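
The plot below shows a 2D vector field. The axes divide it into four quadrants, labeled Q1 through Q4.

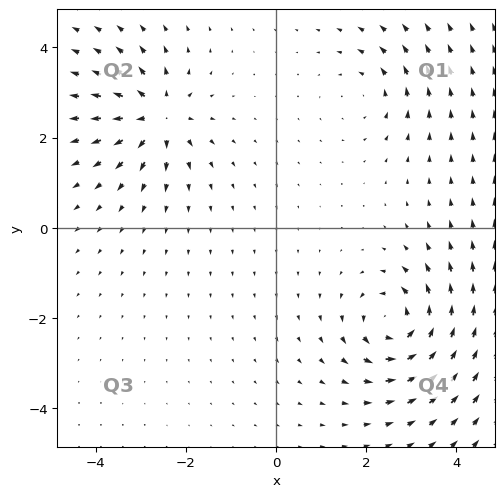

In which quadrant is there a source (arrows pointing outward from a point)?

The source sits at approximately (-2.6, 2.5), which lies in quadrant Q2. The divergence there is about +6, positive as expected for a source.

Q2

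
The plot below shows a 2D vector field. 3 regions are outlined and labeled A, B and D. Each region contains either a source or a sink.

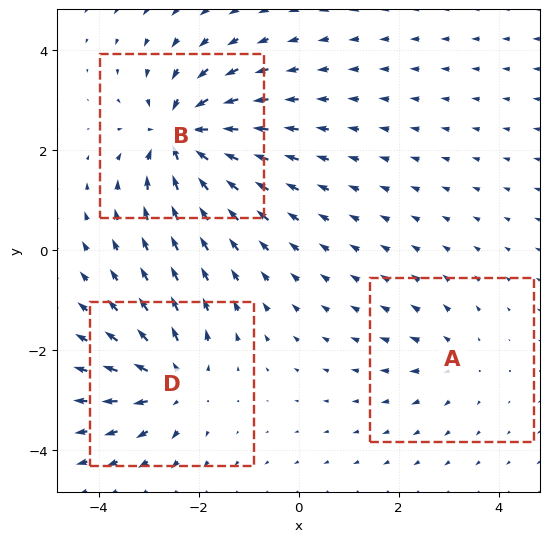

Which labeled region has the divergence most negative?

B

Divergence at each region's feature centre — A: about +2, B: about -6, D: about +4. Region B is most negative.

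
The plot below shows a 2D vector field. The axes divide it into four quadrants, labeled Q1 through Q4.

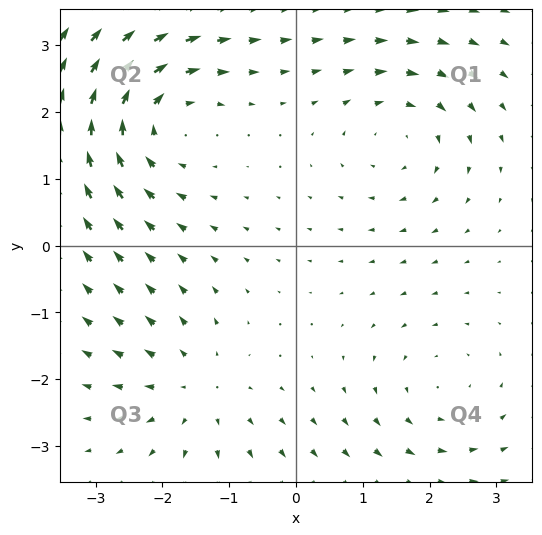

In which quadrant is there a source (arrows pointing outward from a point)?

Q3

The source sits at approximately (-1.5, -2.1), which lies in quadrant Q3. The divergence there is about +3, positive as expected for a source.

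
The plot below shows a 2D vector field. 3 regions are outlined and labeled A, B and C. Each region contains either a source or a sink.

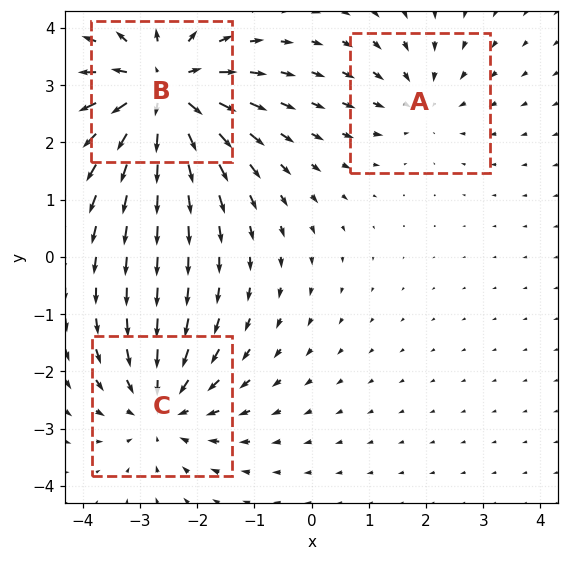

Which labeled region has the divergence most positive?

Divergence at each region's feature centre — A: about -2, B: about +5, C: about -3. Region B is most positive.

B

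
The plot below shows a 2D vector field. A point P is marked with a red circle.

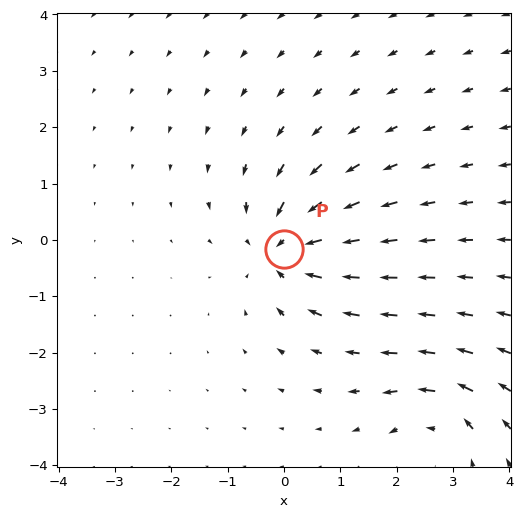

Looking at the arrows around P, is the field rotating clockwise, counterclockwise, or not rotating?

not rotating

Near P at (0.0, -0.2) the arrows show no circulation. The curl there is ≈0.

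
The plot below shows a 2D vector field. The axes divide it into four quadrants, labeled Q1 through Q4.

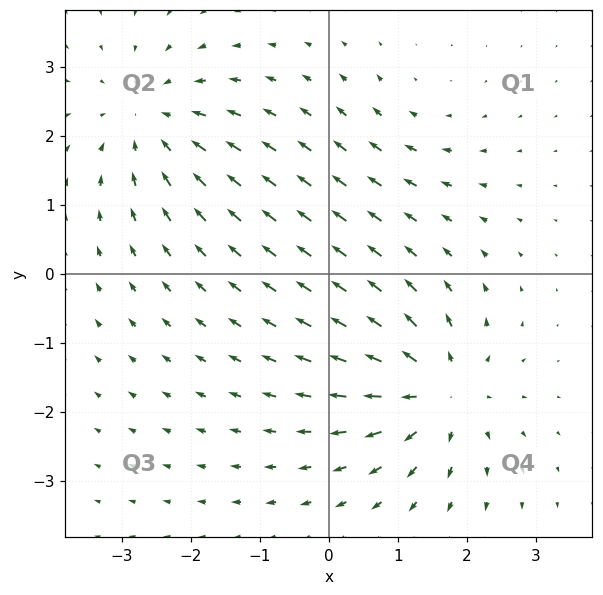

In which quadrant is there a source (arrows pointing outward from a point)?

The source sits at approximately (1.6, -1.7), which lies in quadrant Q4. The divergence there is about +6, positive as expected for a source.

Q4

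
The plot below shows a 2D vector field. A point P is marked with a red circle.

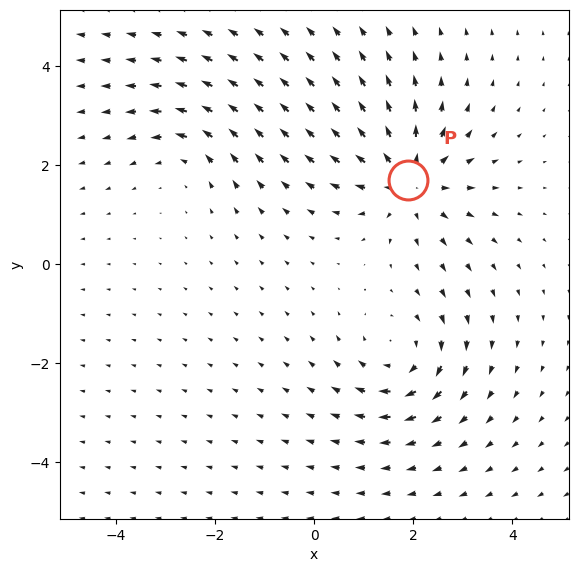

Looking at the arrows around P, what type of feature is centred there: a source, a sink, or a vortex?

source

At P (1.9, 1.7) the arrows spread outward. Divergence about +5, curl ≈0 — positive divergence with near-zero curl is a source.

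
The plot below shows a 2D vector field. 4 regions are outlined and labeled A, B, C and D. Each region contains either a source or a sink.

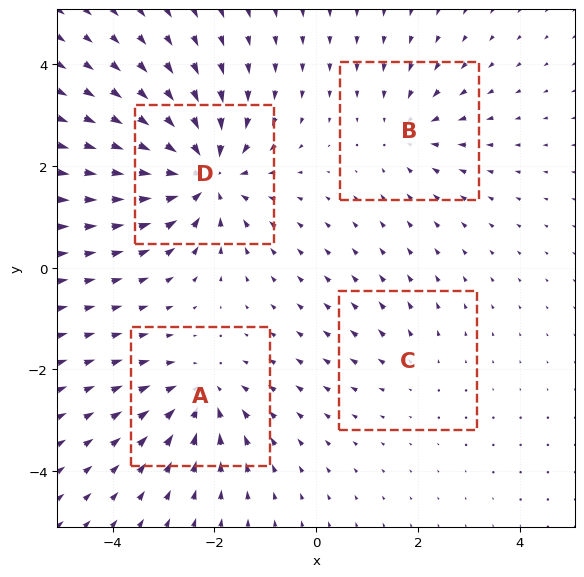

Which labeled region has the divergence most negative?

Divergence at each region's feature centre — A: about -5, B: about -4, C: about +2, D: about -8. Region D is most negative.

D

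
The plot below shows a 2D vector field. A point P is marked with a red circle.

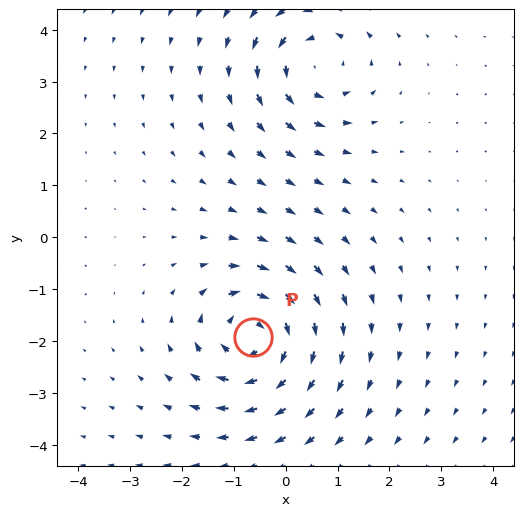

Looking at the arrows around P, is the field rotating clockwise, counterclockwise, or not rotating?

clockwise

Near P at (-0.6, -1.9) the arrows circulate clockwise. The curl (z-component) there is about -6; negative curl means clockwise rotation.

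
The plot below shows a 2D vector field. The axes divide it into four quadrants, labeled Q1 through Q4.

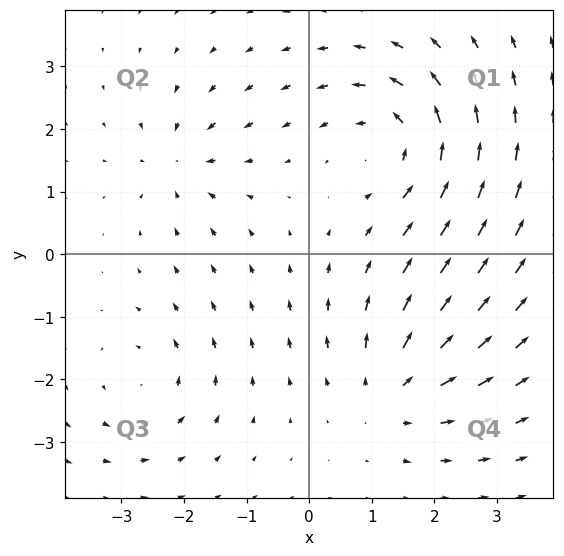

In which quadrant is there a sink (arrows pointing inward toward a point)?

Q2

The sink sits at approximately (-2.1, 1.4), which lies in quadrant Q2. The divergence there is about -4, negative as expected for a sink.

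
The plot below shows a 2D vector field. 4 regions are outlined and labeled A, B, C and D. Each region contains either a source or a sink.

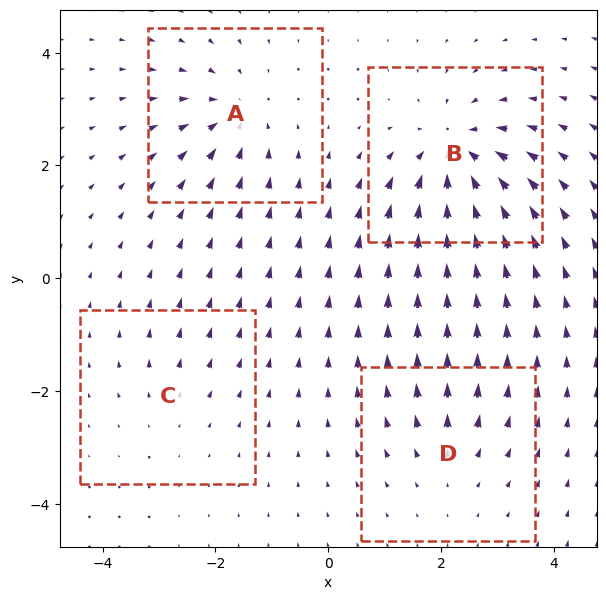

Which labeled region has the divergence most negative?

B

Divergence at each region's feature centre — A: about -5, B: about -7, C: about +2, D: about +3. Region B is most negative.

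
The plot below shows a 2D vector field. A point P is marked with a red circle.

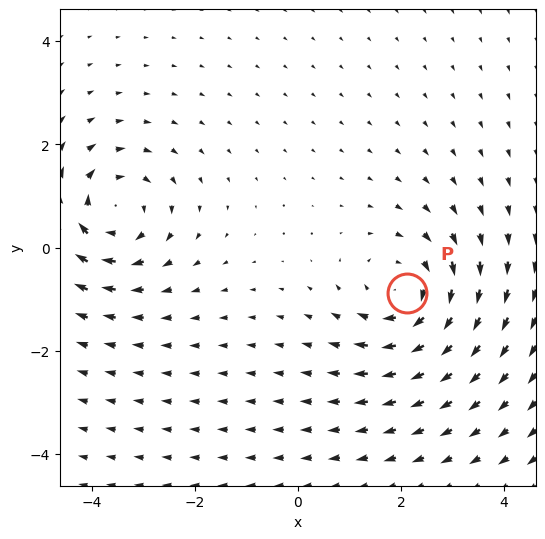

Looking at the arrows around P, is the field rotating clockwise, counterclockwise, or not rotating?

Near P at (2.1, -0.9) the arrows circulate clockwise. The curl (z-component) there is about -3; negative curl means clockwise rotation.

clockwise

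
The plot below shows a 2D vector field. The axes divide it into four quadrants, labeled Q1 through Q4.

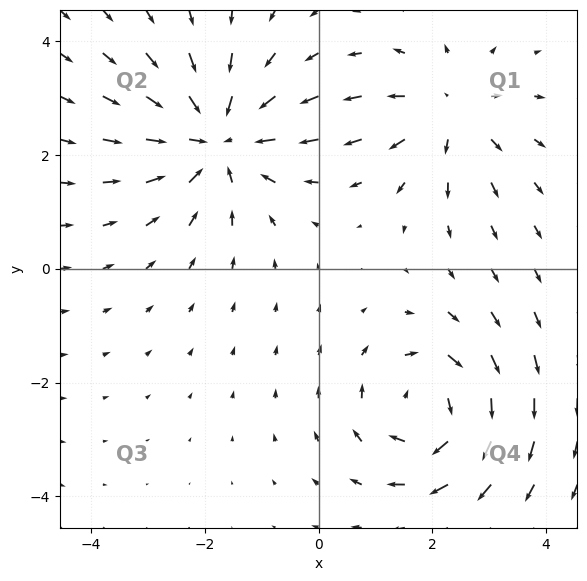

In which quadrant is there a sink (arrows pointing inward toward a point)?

The sink sits at approximately (-1.8, 2.3), which lies in quadrant Q2. The divergence there is about -4, negative as expected for a sink.

Q2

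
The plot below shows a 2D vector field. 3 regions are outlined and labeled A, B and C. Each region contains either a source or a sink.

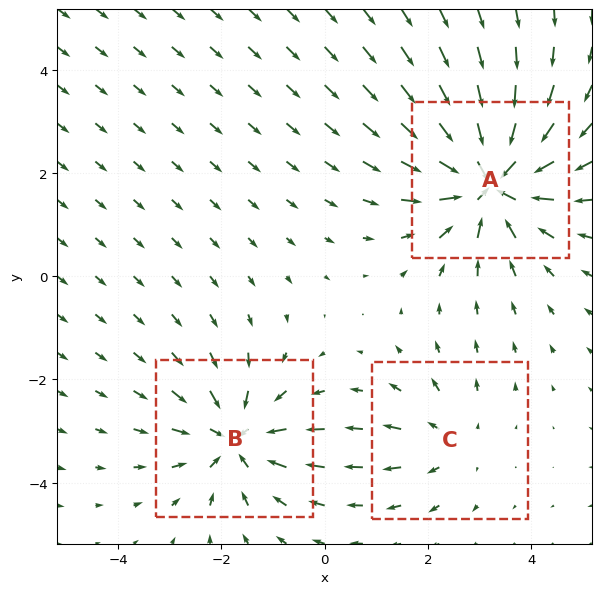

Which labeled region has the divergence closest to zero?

Divergence at each region's feature centre — A: about -5, B: about -4, C: about +2. Region C is closest to zero.

C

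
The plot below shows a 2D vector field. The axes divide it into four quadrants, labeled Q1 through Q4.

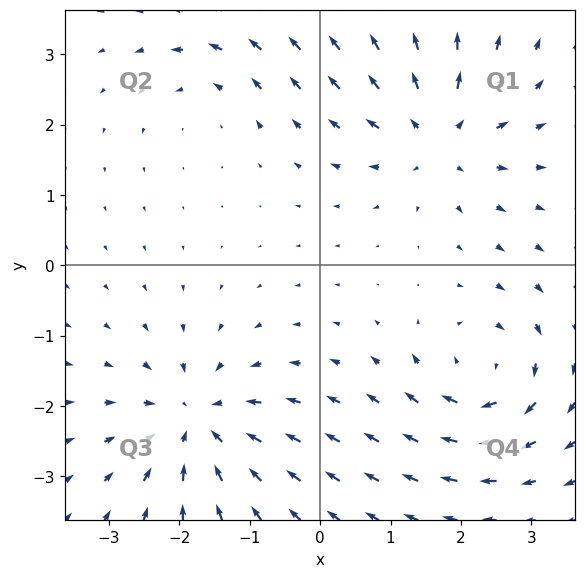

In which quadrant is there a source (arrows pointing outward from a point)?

The source sits at approximately (1.7, 1.8), which lies in quadrant Q1. The divergence there is about +5, positive as expected for a source.

Q1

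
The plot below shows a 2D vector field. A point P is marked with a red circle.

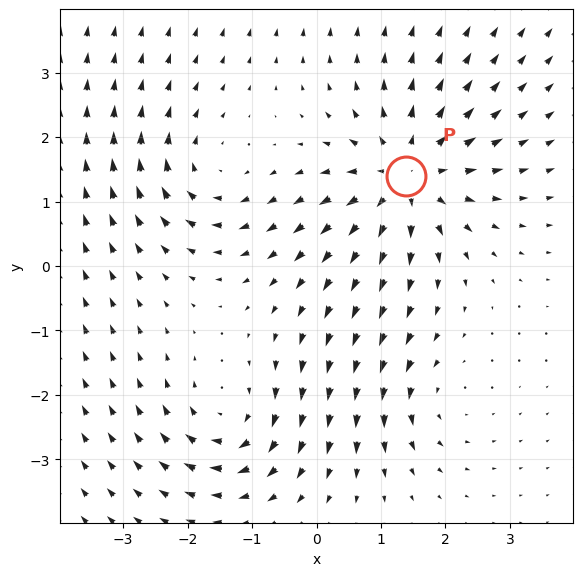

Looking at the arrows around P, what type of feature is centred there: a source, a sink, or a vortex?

source

At P (1.4, 1.4) the arrows spread outward. Divergence about +5, curl ≈0 — positive divergence with near-zero curl is a source.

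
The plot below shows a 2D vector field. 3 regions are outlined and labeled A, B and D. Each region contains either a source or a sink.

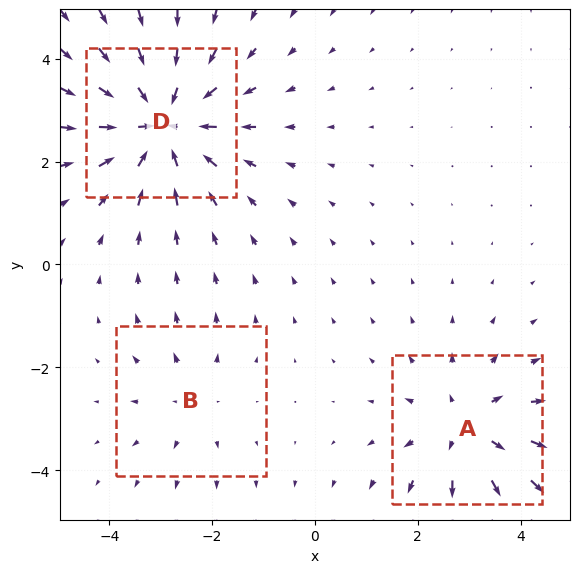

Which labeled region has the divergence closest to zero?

B

Divergence at each region's feature centre — A: about +3, B: about +2, D: about -5. Region B is closest to zero.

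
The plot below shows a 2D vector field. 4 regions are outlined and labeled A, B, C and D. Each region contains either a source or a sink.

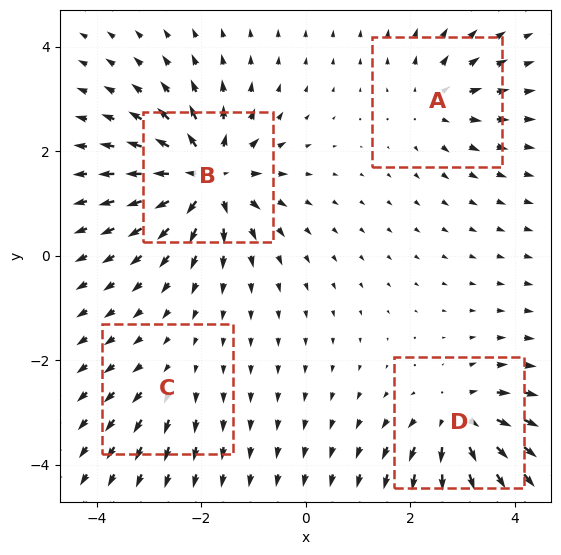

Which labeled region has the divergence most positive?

Divergence at each region's feature centre — A: about +4, B: about +9, C: about +3, D: about +6. Region B is most positive.

B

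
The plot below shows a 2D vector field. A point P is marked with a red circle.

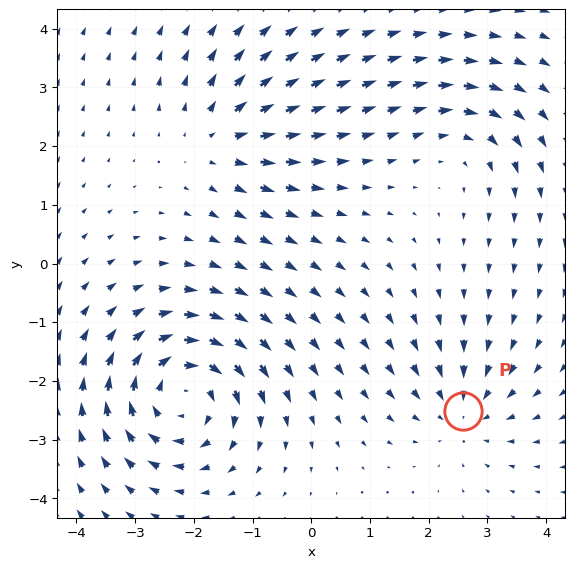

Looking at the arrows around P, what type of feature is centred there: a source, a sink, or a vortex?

sink

At P (2.6, -2.5) the arrows converge inward. Divergence about -3, curl ≈0 — negative divergence with near-zero curl is a sink.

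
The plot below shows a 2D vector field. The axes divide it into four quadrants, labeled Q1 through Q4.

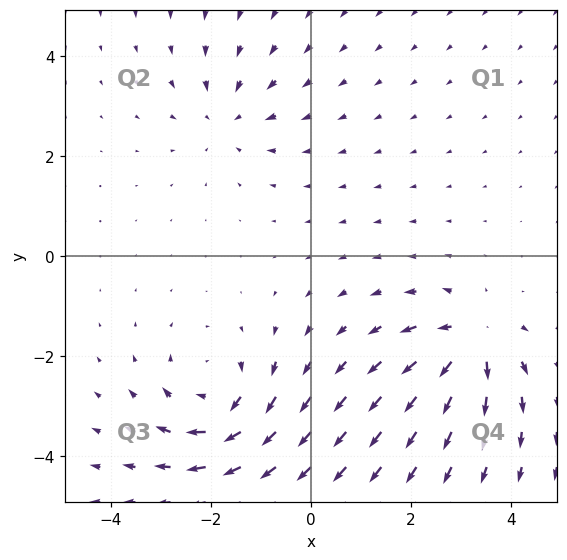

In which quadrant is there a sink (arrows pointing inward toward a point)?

The sink sits at approximately (-1.7, 2.8), which lies in quadrant Q2. The divergence there is about -3, negative as expected for a sink.

Q2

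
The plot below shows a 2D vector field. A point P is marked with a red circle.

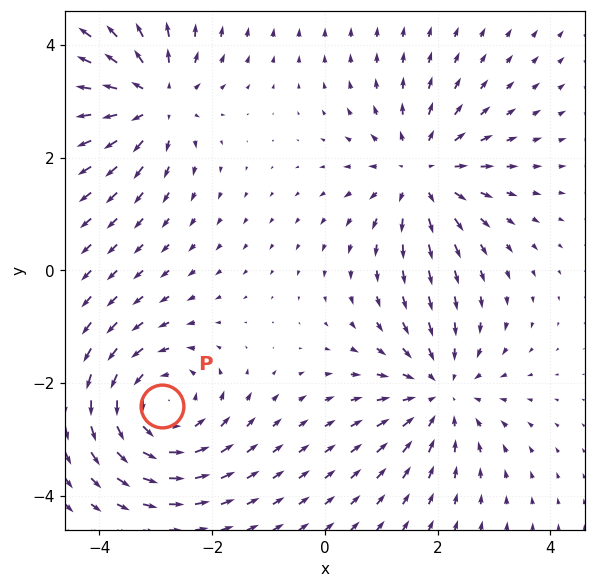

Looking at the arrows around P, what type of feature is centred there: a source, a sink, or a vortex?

vortex

At P (-2.9, -2.4) the arrows circulate counterclockwise. Divergence ≈0, curl about +5 — near-zero divergence with nonzero curl is a vortex.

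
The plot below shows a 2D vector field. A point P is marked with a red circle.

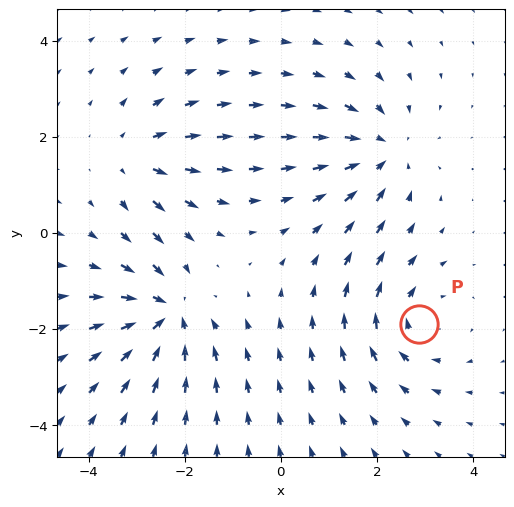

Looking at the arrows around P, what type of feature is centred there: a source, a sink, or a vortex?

At P (2.9, -1.9) the arrows circulate clockwise. Divergence ≈0, curl about -3 — near-zero divergence with nonzero curl is a vortex.

vortex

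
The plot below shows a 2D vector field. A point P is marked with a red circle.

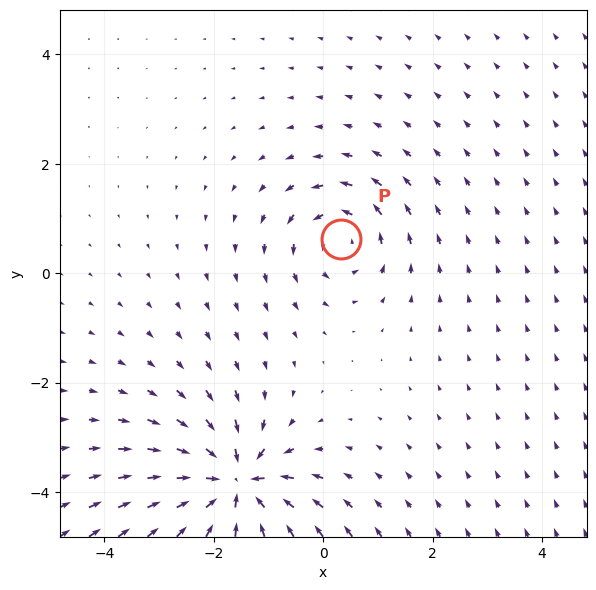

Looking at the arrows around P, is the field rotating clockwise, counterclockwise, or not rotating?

Near P at (0.3, 0.6) the arrows circulate counterclockwise. The curl (z-component) there is about +3; positive curl means counterclockwise rotation.

counterclockwise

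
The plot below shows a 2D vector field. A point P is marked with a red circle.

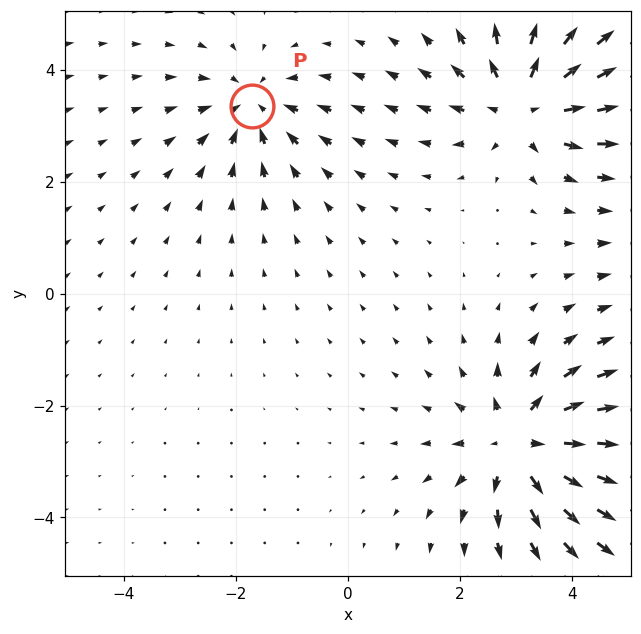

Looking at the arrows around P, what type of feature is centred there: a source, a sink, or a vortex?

sink

At P (-1.7, 3.3) the arrows converge inward. Divergence about -4, curl ≈0 — negative divergence with near-zero curl is a sink.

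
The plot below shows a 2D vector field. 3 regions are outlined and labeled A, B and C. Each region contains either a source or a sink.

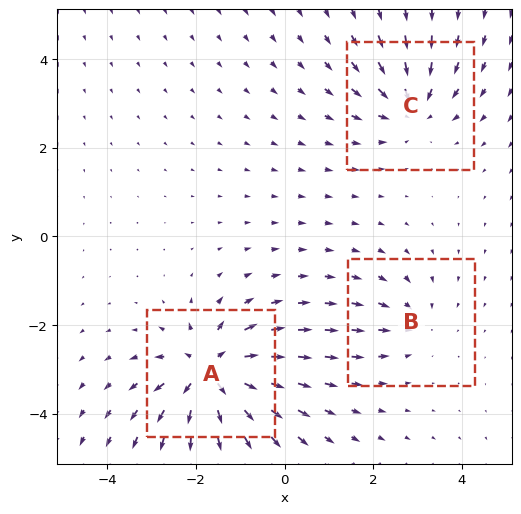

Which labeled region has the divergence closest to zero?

Divergence at each region's feature centre — A: about +6, B: about -2, C: about -4. Region B is closest to zero.

B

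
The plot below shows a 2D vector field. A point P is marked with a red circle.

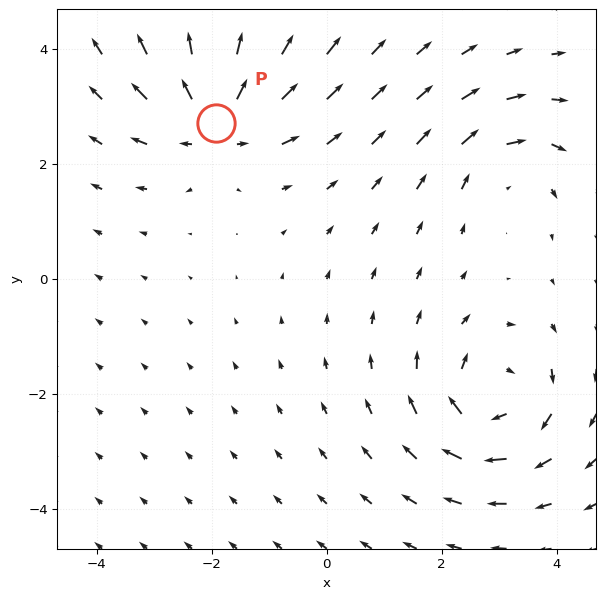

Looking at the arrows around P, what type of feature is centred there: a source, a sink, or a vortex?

source

At P (-1.9, 2.7) the arrows spread outward. Divergence about +6, curl ≈0 — positive divergence with near-zero curl is a source.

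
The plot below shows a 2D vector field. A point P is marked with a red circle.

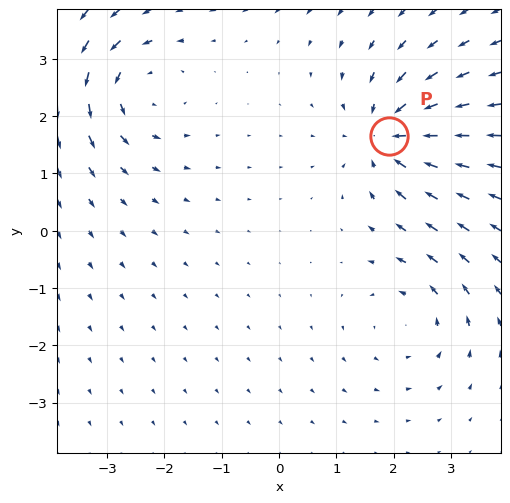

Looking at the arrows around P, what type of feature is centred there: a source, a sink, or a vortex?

At P (1.9, 1.7) the arrows converge inward. Divergence about -6, curl ≈0 — negative divergence with near-zero curl is a sink.

sink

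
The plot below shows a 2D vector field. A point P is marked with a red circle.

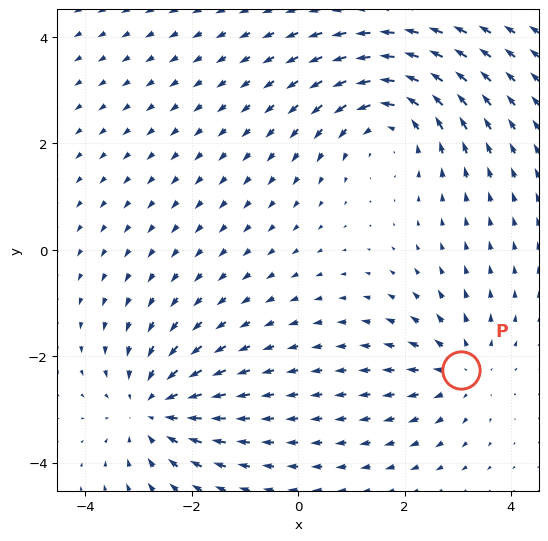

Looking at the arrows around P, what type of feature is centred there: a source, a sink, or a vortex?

At P (3.1, -2.3) the arrows spread outward. Divergence about +3, curl ≈0 — positive divergence with near-zero curl is a source.

source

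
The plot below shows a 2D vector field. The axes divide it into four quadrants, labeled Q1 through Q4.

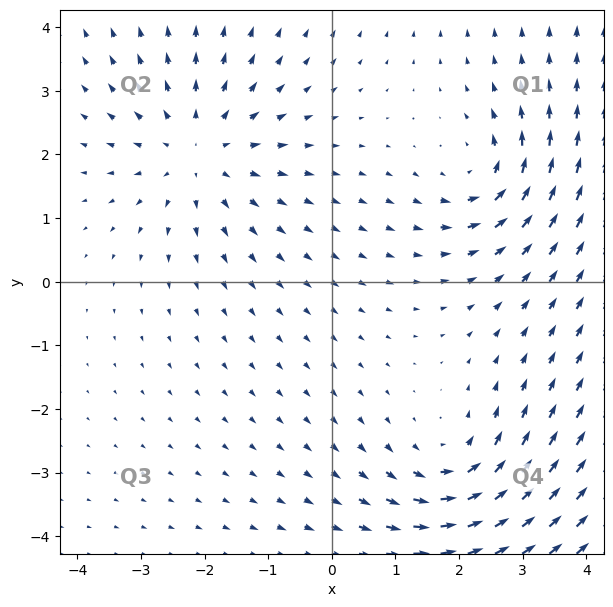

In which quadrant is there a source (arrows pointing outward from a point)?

The source sits at approximately (-2.1, 2.0), which lies in quadrant Q2. The divergence there is about +3, positive as expected for a source.

Q2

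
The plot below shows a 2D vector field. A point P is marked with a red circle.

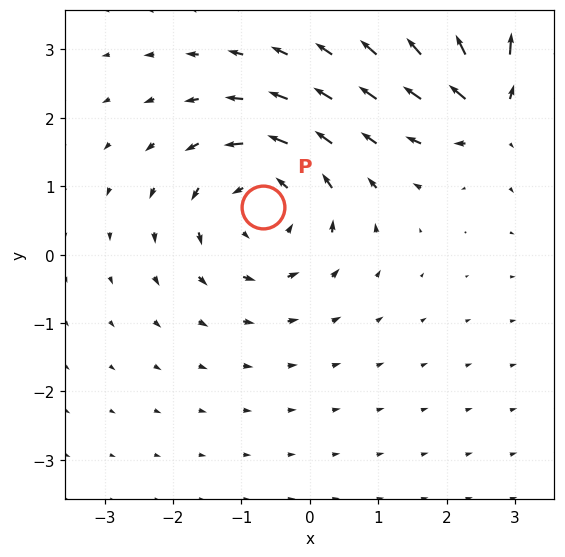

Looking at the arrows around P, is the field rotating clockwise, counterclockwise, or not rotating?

counterclockwise

Near P at (-0.7, 0.7) the arrows circulate counterclockwise. The curl (z-component) there is about +4; positive curl means counterclockwise rotation.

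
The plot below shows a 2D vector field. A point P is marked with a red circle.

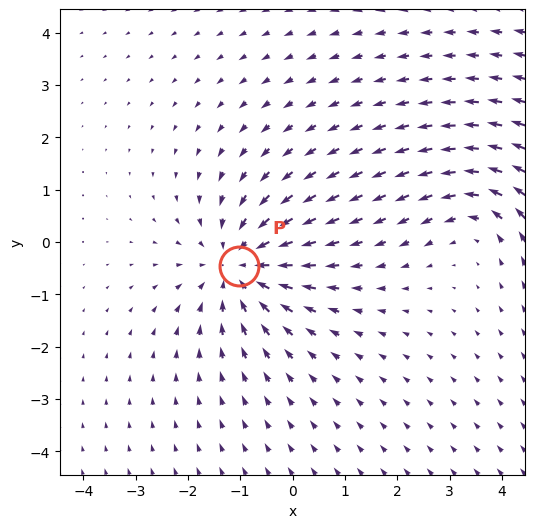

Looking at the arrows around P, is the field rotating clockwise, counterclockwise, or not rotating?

not rotating

Near P at (-1.0, -0.5) the arrows show no circulation. The curl there is ≈0.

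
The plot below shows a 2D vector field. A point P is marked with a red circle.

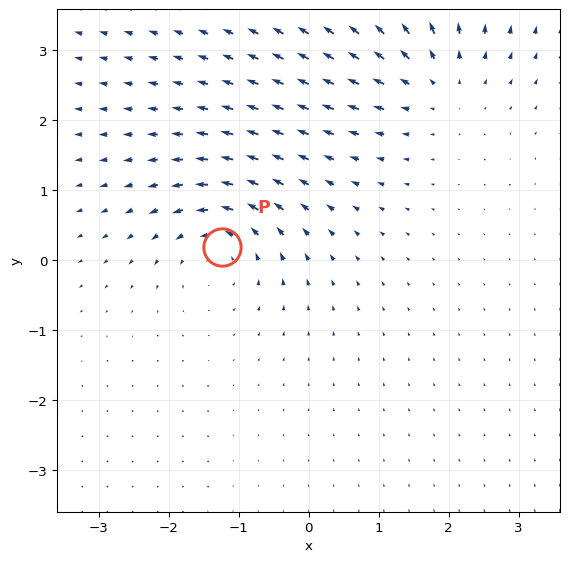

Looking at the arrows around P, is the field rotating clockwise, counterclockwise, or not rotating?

counterclockwise

Near P at (-1.2, 0.2) the arrows circulate counterclockwise. The curl (z-component) there is about +4; positive curl means counterclockwise rotation.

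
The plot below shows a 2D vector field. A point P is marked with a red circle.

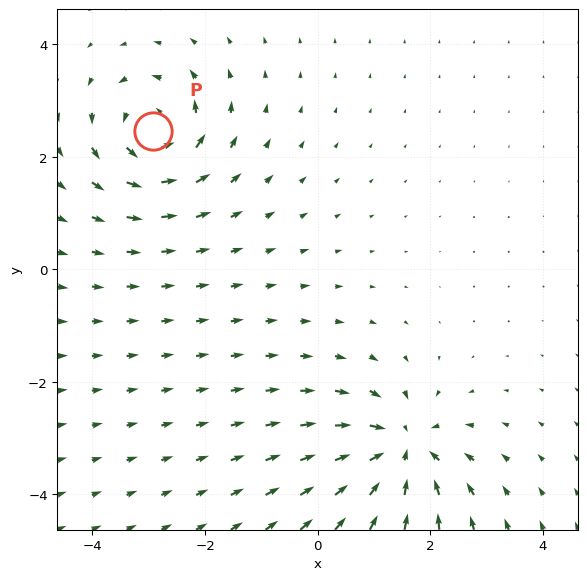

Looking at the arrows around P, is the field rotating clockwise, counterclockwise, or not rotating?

Near P at (-2.9, 2.5) the arrows circulate counterclockwise. The curl (z-component) there is about +5; positive curl means counterclockwise rotation.

counterclockwise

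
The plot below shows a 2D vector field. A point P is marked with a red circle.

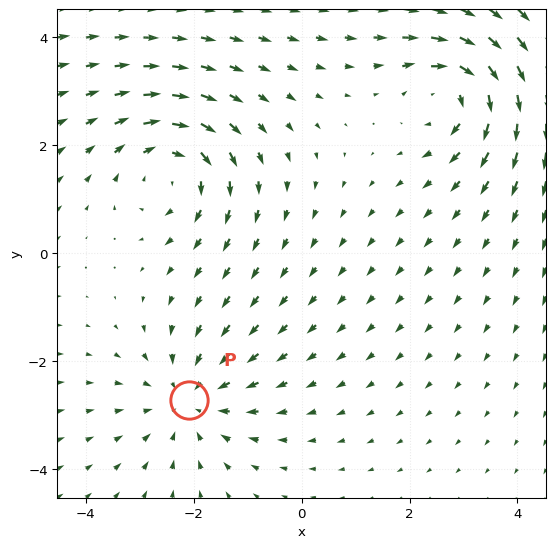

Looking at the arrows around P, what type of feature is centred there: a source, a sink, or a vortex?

sink

At P (-2.1, -2.7) the arrows converge inward. Divergence about -3, curl ≈0 — negative divergence with near-zero curl is a sink.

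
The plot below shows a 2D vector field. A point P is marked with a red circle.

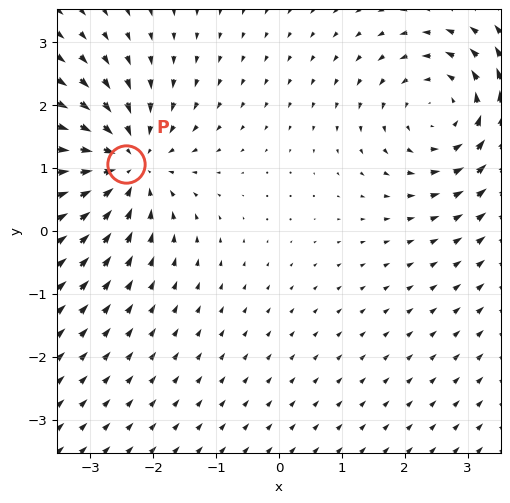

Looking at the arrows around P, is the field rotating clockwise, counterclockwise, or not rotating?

not rotating

Near P at (-2.4, 1.1) the arrows show no circulation. The curl there is ≈0.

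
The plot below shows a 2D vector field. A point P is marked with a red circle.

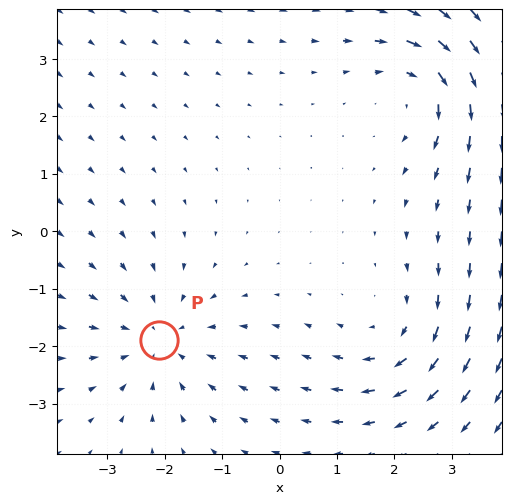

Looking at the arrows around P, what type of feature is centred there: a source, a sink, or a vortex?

At P (-2.1, -1.9) the arrows converge inward. Divergence about -3, curl ≈0 — negative divergence with near-zero curl is a sink.

sink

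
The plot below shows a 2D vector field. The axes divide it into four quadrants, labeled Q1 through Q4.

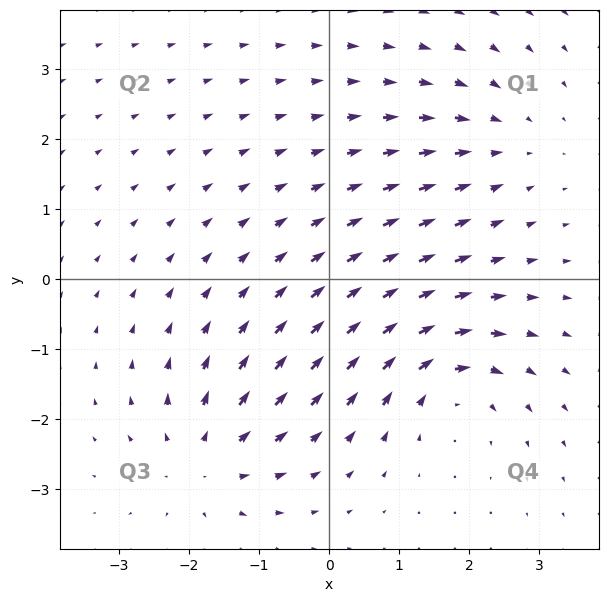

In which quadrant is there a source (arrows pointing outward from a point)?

The source sits at approximately (-1.8, -2.6), which lies in quadrant Q3. The divergence there is about +4, positive as expected for a source.

Q3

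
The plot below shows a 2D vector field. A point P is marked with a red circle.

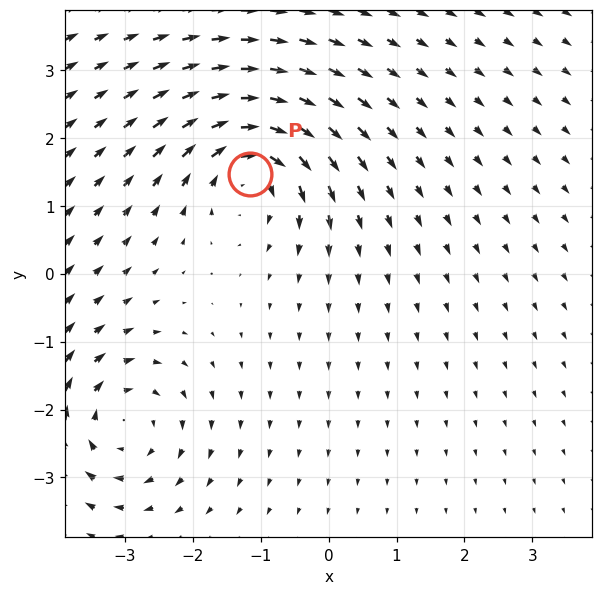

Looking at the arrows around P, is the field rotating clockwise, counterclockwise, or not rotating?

clockwise

Near P at (-1.2, 1.5) the arrows circulate clockwise. The curl (z-component) there is about -5; negative curl means clockwise rotation.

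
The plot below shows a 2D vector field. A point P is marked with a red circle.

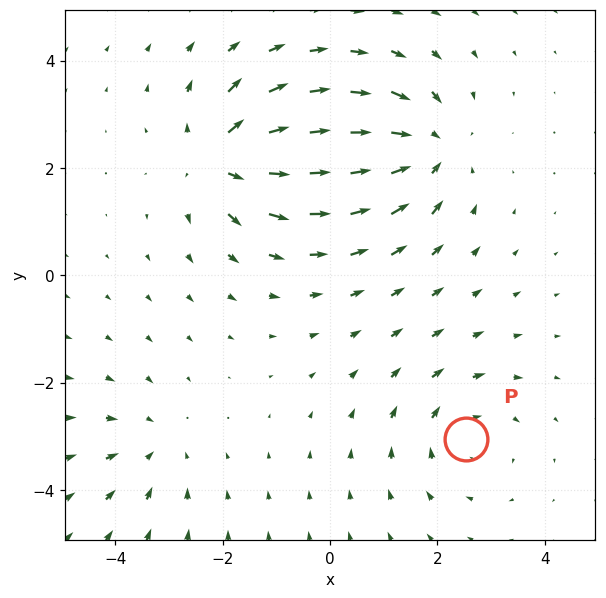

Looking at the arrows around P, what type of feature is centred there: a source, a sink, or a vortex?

vortex

At P (2.5, -3.1) the arrows circulate clockwise. Divergence ≈0, curl about -3 — near-zero divergence with nonzero curl is a vortex.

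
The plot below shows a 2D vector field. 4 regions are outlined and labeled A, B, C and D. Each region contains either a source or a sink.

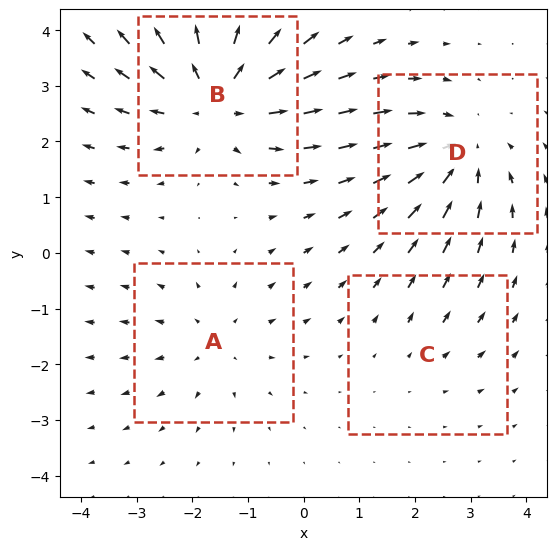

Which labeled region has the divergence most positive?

Divergence at each region's feature centre — A: about +3, B: about +6, C: about +2, D: about -4. Region B is most positive.

B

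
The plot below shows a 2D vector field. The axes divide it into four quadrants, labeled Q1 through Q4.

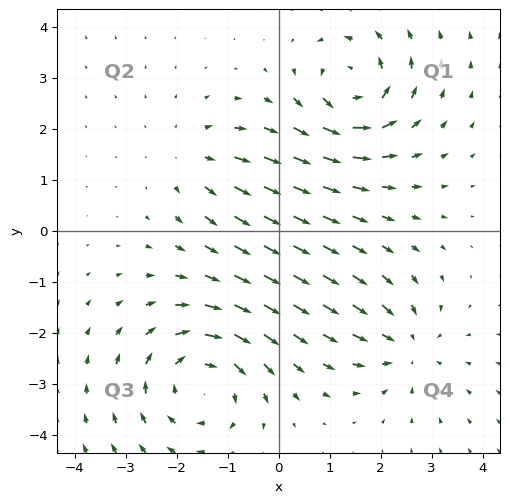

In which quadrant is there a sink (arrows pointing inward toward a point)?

The sink sits at approximately (2.5, -2.3), which lies in quadrant Q4. The divergence there is about -4, negative as expected for a sink.

Q4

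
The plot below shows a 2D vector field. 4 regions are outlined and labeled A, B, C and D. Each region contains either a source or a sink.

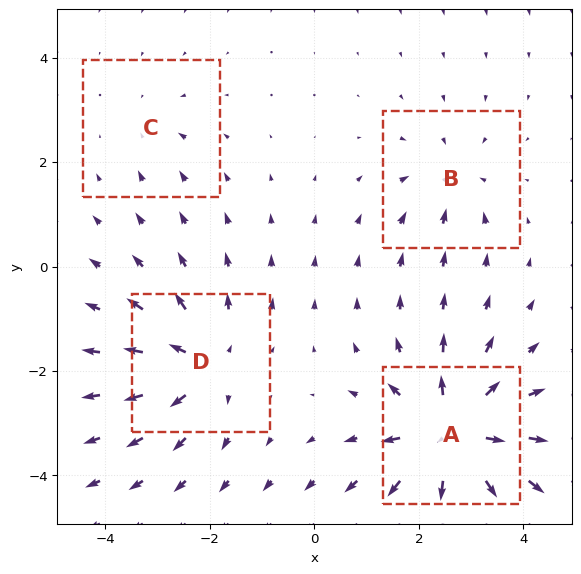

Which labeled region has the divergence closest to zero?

Divergence at each region's feature centre — A: about +9, B: about -4, C: about -2, D: about +6. Region C is closest to zero.

C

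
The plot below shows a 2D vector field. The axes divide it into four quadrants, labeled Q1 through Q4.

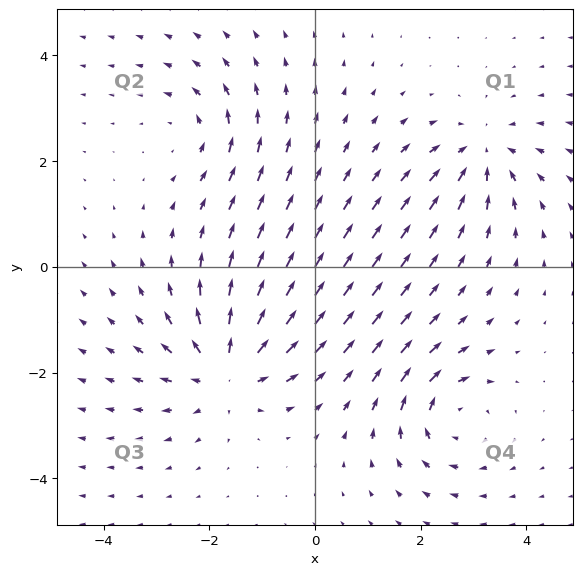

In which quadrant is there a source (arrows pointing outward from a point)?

Q3

The source sits at approximately (-1.7, -2.0), which lies in quadrant Q3. The divergence there is about +5, positive as expected for a source.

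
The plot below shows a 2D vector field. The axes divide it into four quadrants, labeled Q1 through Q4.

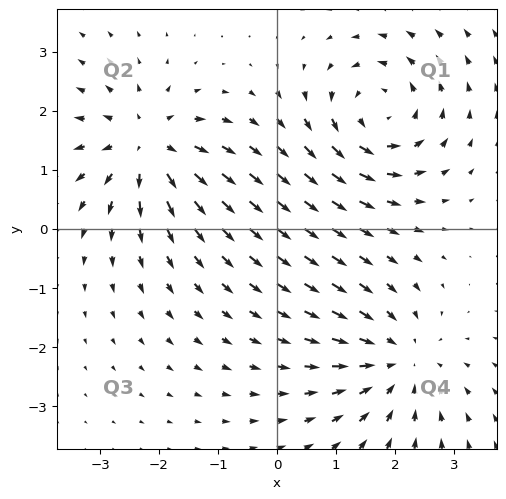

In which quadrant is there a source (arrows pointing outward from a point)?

Q2

The source sits at approximately (-2.2, 1.4), which lies in quadrant Q2. The divergence there is about +6, positive as expected for a source.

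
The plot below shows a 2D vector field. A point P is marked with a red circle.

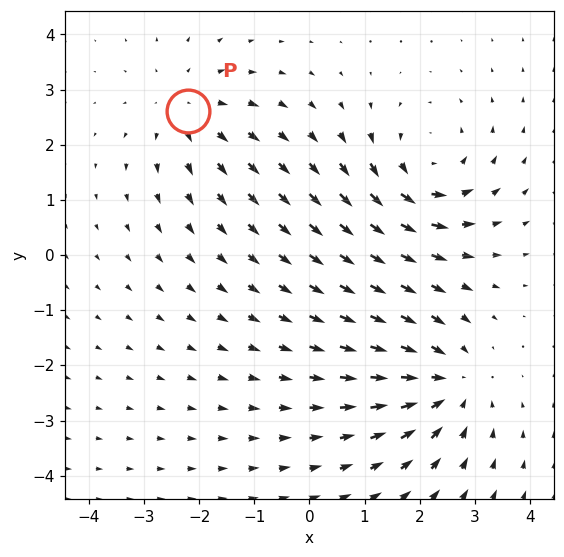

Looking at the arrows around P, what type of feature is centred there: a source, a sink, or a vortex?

source

At P (-2.2, 2.6) the arrows spread outward. Divergence about +3, curl ≈0 — positive divergence with near-zero curl is a source.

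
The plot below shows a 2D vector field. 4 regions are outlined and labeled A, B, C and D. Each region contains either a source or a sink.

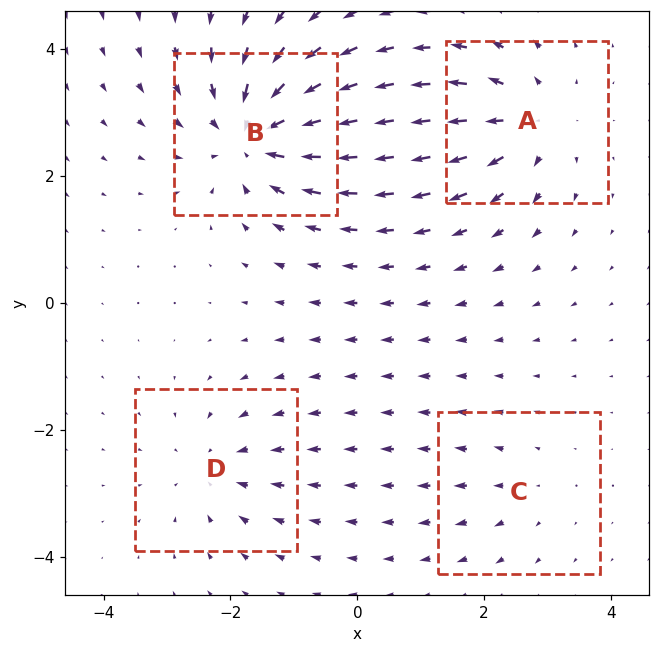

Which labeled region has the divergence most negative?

Divergence at each region's feature centre — A: about +5, B: about -7, C: about +2, D: about -4. Region B is most negative.

B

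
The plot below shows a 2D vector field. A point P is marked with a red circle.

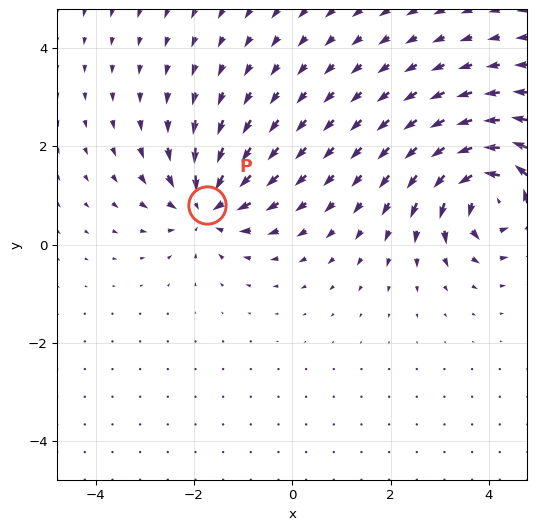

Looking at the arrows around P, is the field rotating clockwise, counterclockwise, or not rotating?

Near P at (-1.7, 0.8) the arrows show no circulation. The curl there is ≈0.

not rotating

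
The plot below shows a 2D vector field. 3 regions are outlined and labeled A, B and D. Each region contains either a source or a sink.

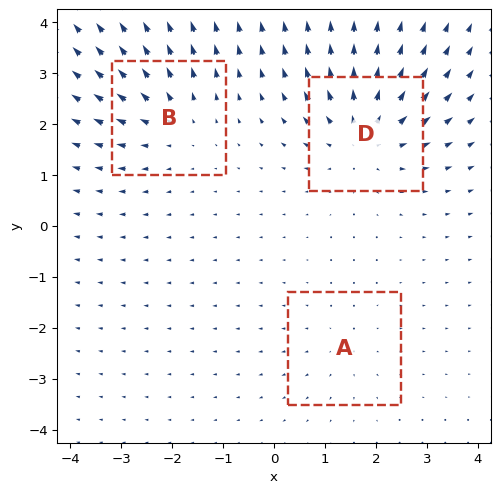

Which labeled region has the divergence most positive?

D

Divergence at each region's feature centre — A: about +2, B: about +3, D: about +4. Region D is most positive.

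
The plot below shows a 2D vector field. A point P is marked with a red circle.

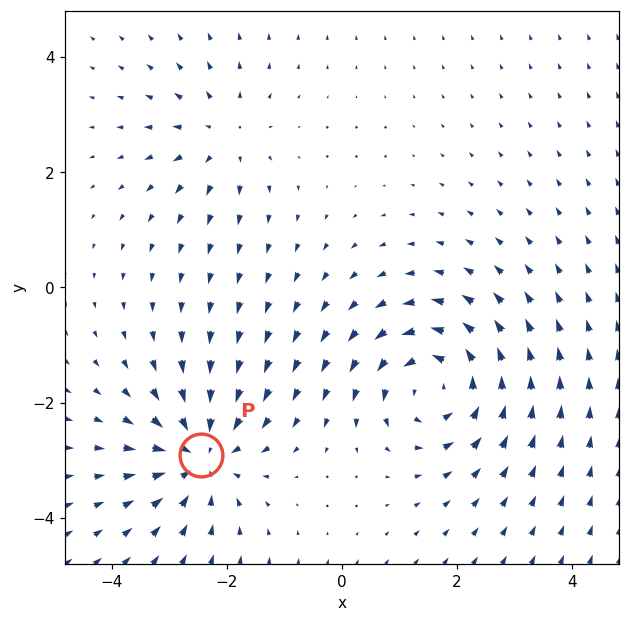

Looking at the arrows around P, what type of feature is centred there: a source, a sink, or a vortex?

sink

At P (-2.4, -2.9) the arrows converge inward. Divergence about -5, curl ≈0 — negative divergence with near-zero curl is a sink.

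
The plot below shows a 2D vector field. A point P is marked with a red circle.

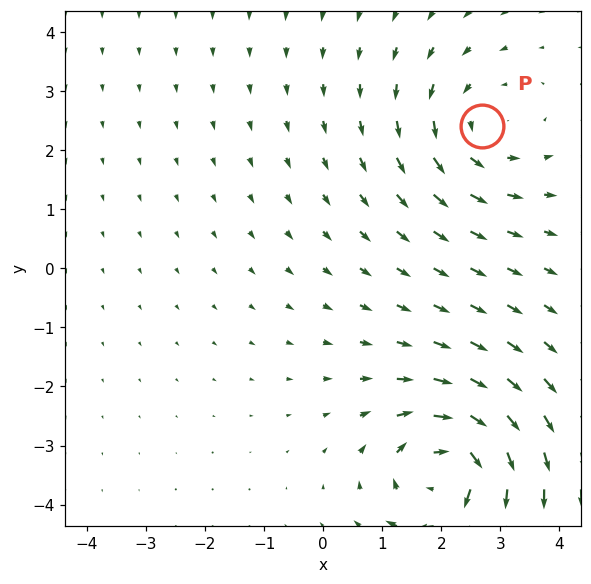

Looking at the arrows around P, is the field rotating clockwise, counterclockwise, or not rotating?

Near P at (2.7, 2.4) the arrows circulate counterclockwise. The curl (z-component) there is about +3; positive curl means counterclockwise rotation.

counterclockwise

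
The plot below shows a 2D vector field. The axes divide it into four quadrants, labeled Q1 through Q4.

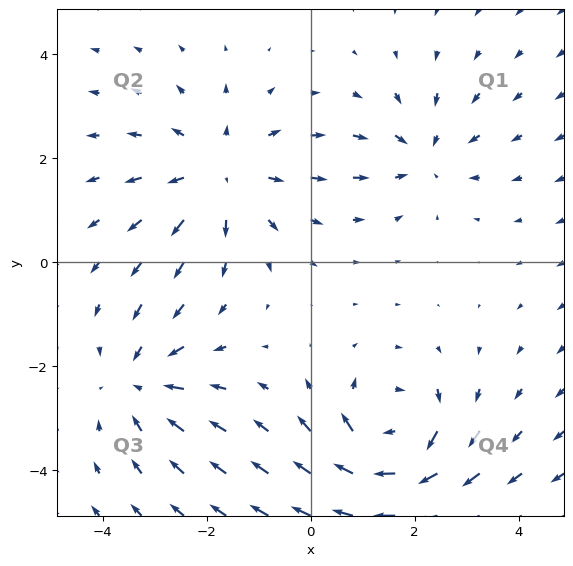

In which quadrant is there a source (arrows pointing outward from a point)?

The source sits at approximately (-1.7, 1.7), which lies in quadrant Q2. The divergence there is about +3, positive as expected for a source.

Q2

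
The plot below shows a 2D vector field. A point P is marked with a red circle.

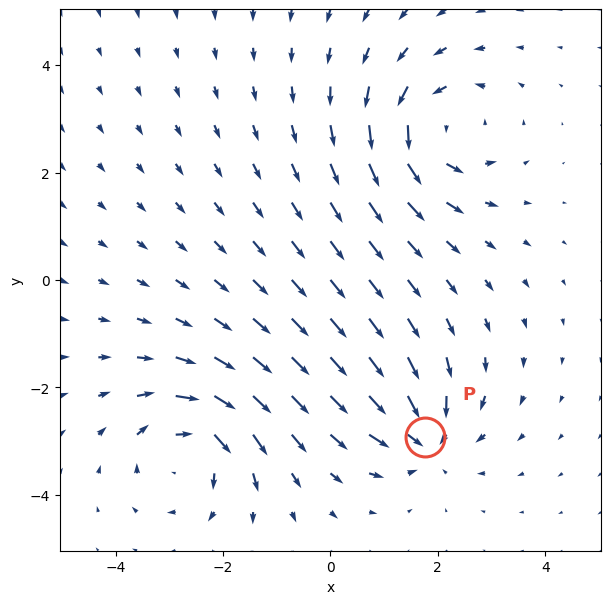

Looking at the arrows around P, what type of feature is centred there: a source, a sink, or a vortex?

At P (1.8, -2.9) the arrows converge inward. Divergence about -5, curl ≈0 — negative divergence with near-zero curl is a sink.

sink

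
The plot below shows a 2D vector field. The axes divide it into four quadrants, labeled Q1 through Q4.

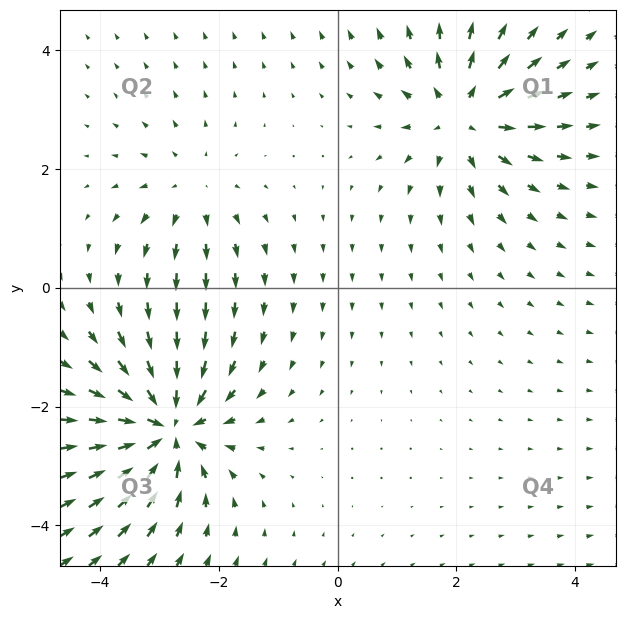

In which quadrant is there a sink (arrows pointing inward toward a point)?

The sink sits at approximately (-2.9, -2.3), which lies in quadrant Q3. The divergence there is about -6, negative as expected for a sink.

Q3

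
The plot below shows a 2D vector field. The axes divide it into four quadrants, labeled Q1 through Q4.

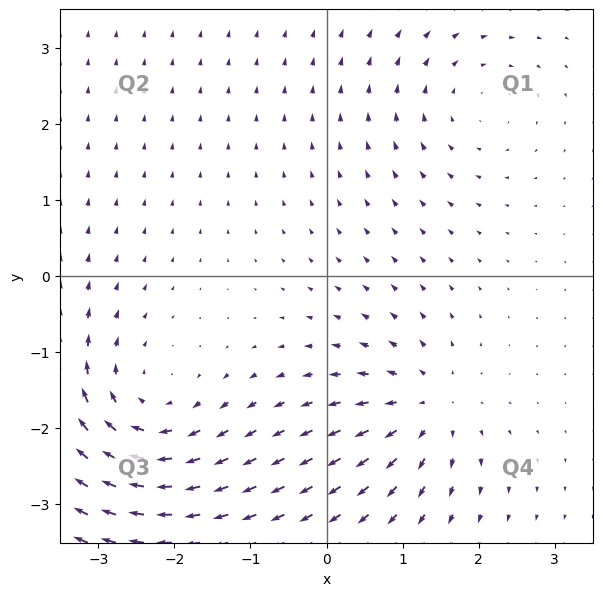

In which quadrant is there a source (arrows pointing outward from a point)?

Q4

The source sits at approximately (1.3, -1.7), which lies in quadrant Q4. The divergence there is about +5, positive as expected for a source.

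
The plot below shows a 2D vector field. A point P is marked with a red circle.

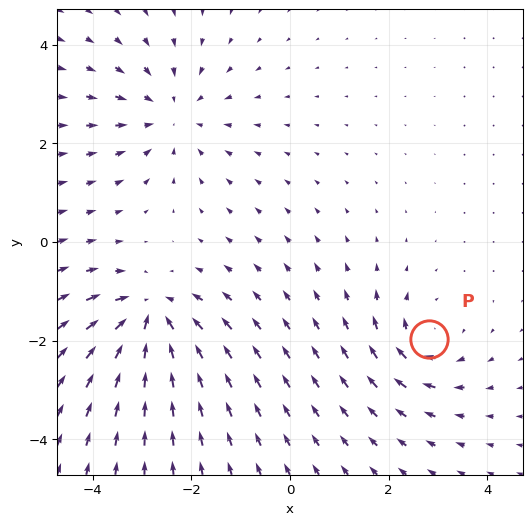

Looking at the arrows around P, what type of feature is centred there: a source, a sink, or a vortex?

At P (2.8, -2.0) the arrows circulate clockwise. Divergence ≈0, curl about -3 — near-zero divergence with nonzero curl is a vortex.

vortex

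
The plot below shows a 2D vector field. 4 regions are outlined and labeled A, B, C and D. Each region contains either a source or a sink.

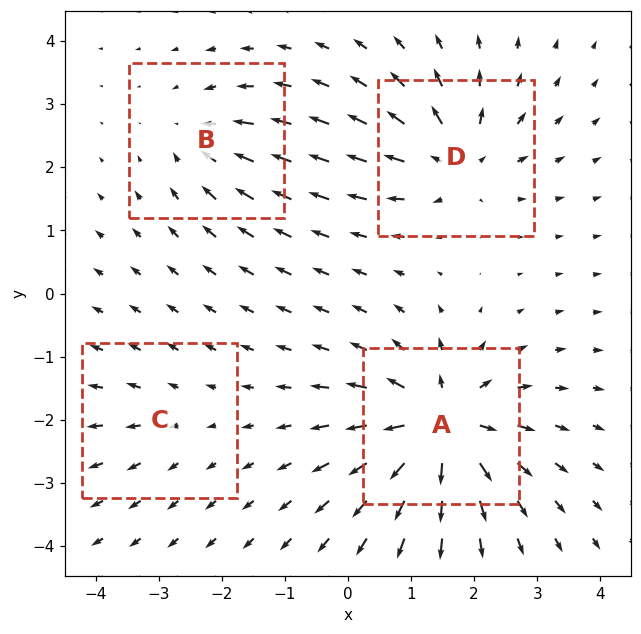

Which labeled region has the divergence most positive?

A

Divergence at each region's feature centre — A: about +9, B: about -4, C: about +2, D: about +6. Region A is most positive.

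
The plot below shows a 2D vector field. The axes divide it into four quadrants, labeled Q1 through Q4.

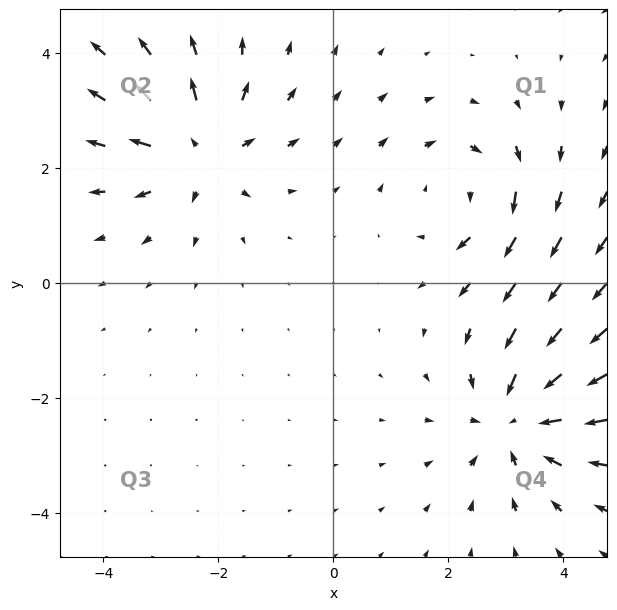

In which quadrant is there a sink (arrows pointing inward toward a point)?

The sink sits at approximately (3.2, -2.4), which lies in quadrant Q4. The divergence there is about -3, negative as expected for a sink.

Q4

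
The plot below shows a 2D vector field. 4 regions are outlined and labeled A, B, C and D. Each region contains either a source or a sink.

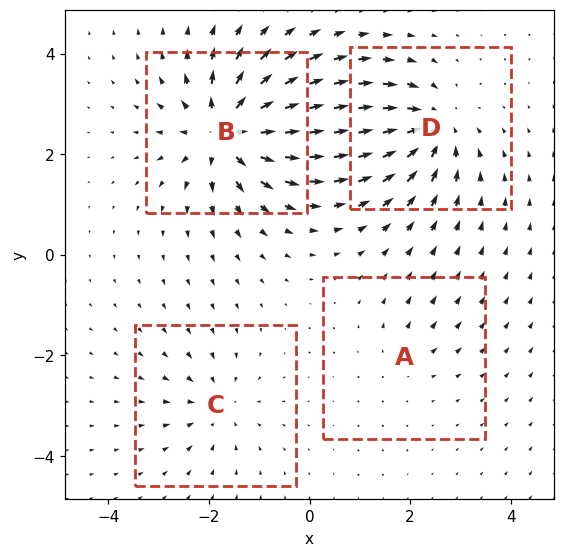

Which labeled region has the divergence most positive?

B

Divergence at each region's feature centre — A: about +2, B: about +8, C: about -4, D: about -6. Region B is most positive.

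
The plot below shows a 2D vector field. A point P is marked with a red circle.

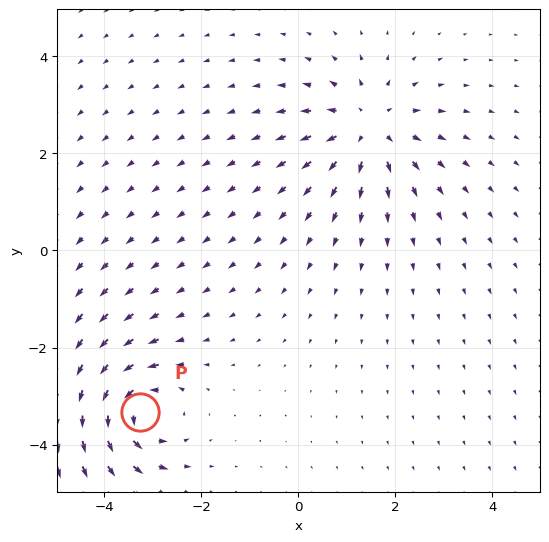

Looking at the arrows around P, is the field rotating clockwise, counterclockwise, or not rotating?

Near P at (-3.3, -3.3) the arrows circulate counterclockwise. The curl (z-component) there is about +6; positive curl means counterclockwise rotation.

counterclockwise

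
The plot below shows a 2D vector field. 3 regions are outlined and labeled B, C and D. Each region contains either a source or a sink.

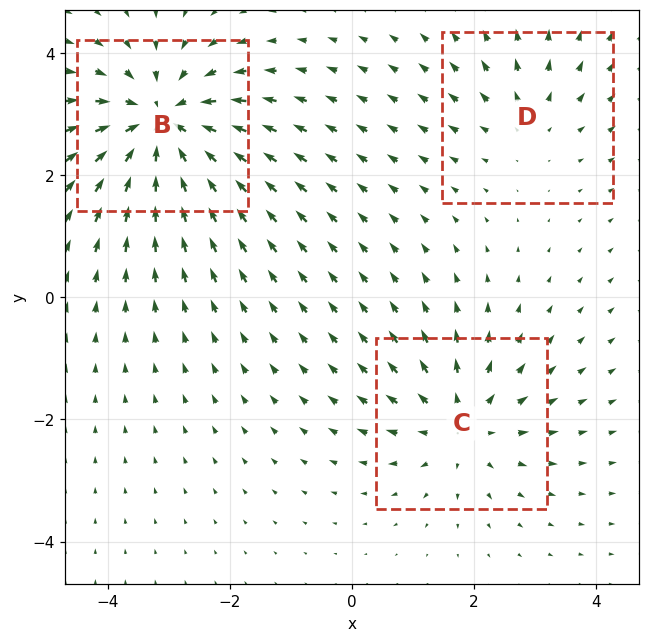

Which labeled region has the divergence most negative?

B

Divergence at each region's feature centre — B: about -5, C: about +3, D: about +2. Region B is most negative.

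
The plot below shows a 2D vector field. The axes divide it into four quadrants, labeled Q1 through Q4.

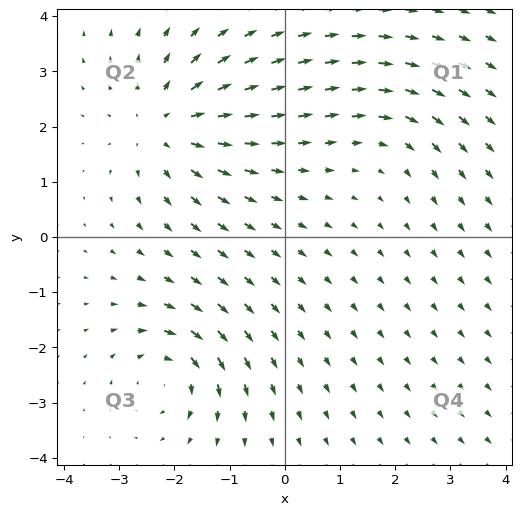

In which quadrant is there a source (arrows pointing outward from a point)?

The source sits at approximately (-2.1, 2.0), which lies in quadrant Q2. The divergence there is about +4, positive as expected for a source.

Q2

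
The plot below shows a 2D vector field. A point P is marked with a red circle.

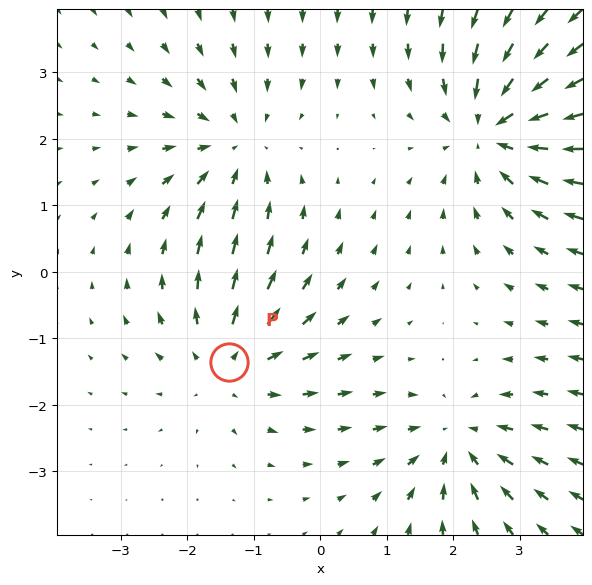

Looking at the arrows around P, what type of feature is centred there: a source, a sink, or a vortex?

At P (-1.4, -1.4) the arrows spread outward. Divergence about +3, curl ≈0 — positive divergence with near-zero curl is a source.

source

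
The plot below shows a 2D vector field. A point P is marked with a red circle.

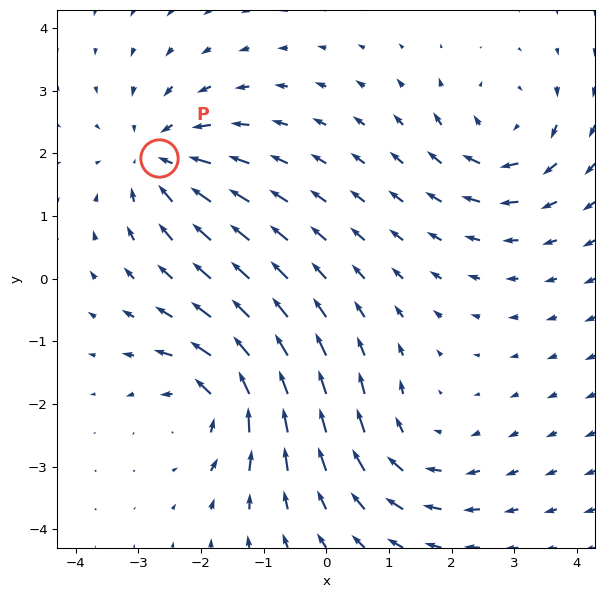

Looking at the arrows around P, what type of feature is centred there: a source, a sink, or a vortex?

At P (-2.7, 1.9) the arrows converge inward. Divergence about -4, curl ≈0 — negative divergence with near-zero curl is a sink.

sink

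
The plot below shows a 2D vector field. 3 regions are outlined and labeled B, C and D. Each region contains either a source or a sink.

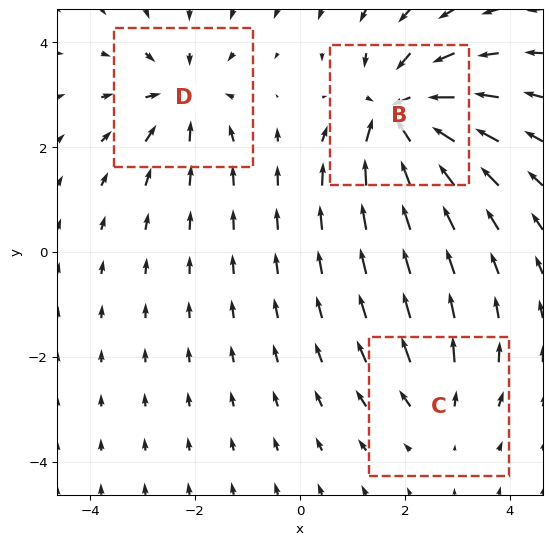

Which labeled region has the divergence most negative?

Divergence at each region's feature centre — B: about -6, C: about +2, D: about -4. Region B is most negative.

B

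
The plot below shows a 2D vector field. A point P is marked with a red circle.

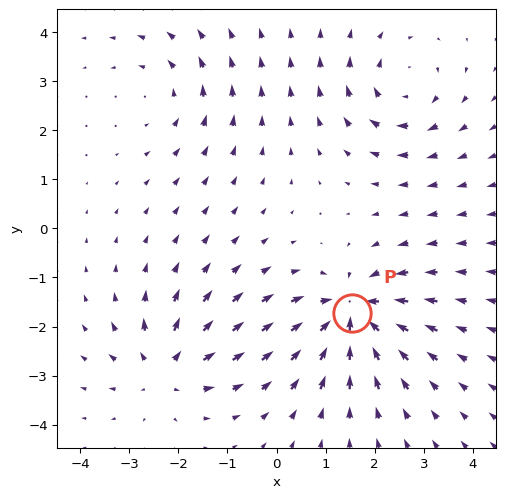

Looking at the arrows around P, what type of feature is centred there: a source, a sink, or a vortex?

At P (1.5, -1.7) the arrows converge inward. Divergence about -6, curl ≈0 — negative divergence with near-zero curl is a sink.

sink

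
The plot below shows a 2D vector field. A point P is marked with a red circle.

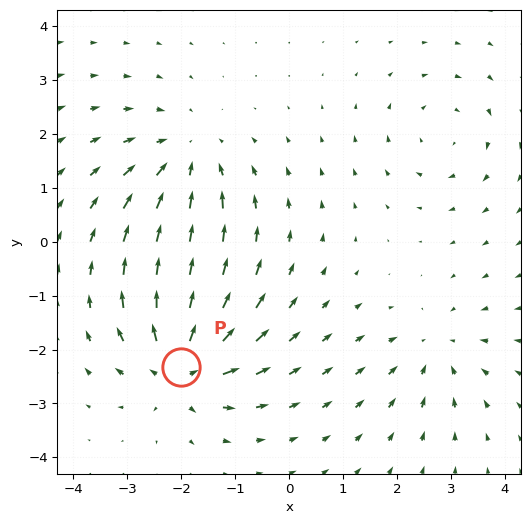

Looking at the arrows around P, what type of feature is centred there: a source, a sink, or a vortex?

source

At P (-2.0, -2.3) the arrows spread outward. Divergence about +7, curl ≈0 — positive divergence with near-zero curl is a source.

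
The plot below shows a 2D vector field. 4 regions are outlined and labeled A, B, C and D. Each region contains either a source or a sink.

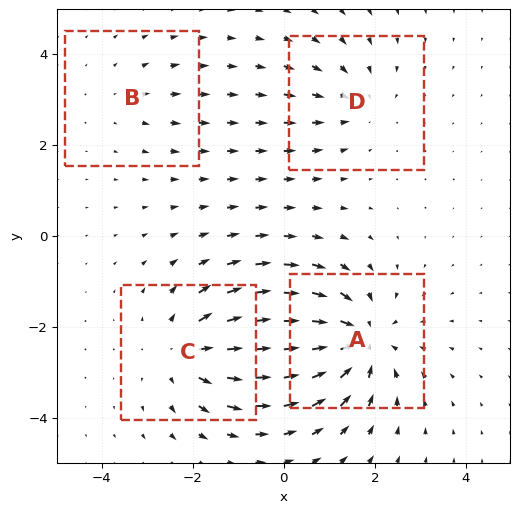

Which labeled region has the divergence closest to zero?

B

Divergence at each region's feature centre — A: about -6, B: about +2, C: about +5, D: about -3. Region B is closest to zero.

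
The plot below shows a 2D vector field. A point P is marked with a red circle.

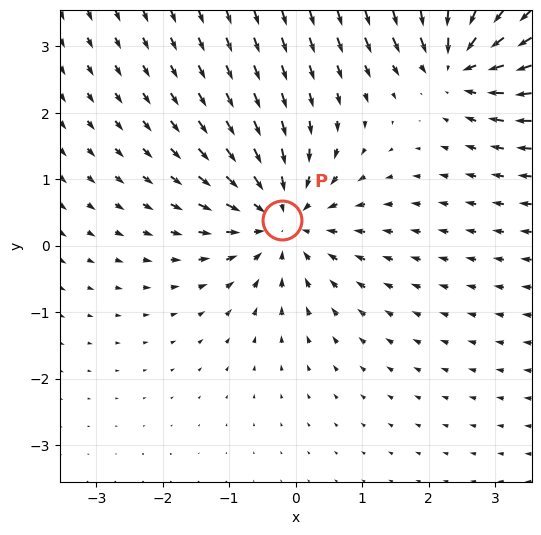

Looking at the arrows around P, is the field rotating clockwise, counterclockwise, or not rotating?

Near P at (-0.2, 0.4) the arrows show no circulation. The curl there is ≈0.

not rotating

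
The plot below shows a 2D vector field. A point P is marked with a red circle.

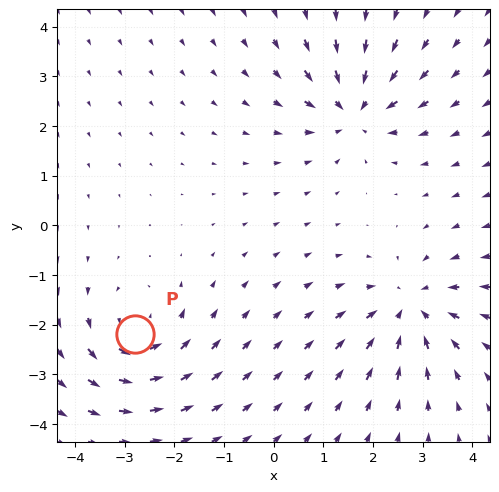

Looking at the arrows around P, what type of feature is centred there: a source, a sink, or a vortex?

vortex

At P (-2.8, -2.2) the arrows circulate counterclockwise. Divergence ≈0, curl about +4 — near-zero divergence with nonzero curl is a vortex.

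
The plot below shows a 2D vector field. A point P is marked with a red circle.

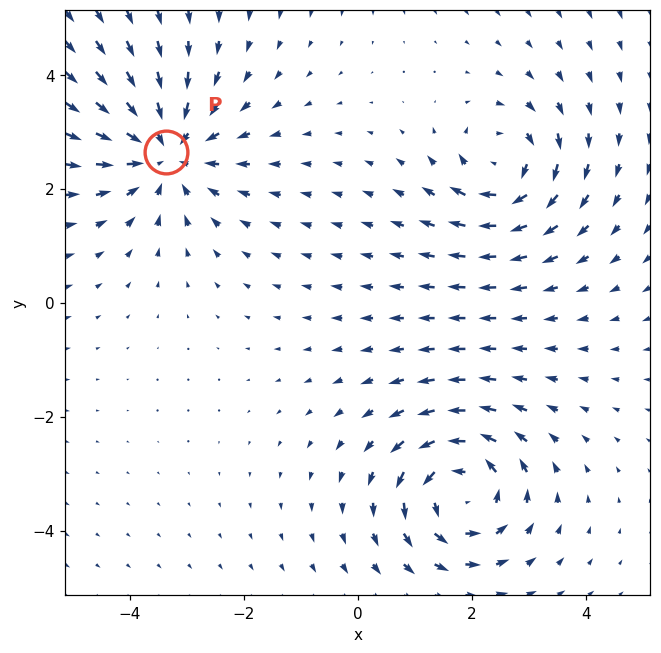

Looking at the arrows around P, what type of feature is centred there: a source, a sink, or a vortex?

sink

At P (-3.4, 2.7) the arrows converge inward. Divergence about -4, curl ≈0 — negative divergence with near-zero curl is a sink.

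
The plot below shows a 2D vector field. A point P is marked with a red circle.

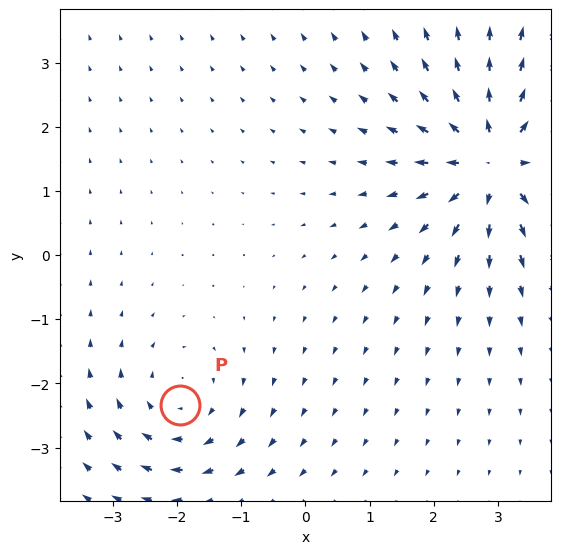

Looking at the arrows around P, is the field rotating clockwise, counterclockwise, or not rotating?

clockwise

Near P at (-2.0, -2.3) the arrows circulate clockwise. The curl (z-component) there is about -3; negative curl means clockwise rotation.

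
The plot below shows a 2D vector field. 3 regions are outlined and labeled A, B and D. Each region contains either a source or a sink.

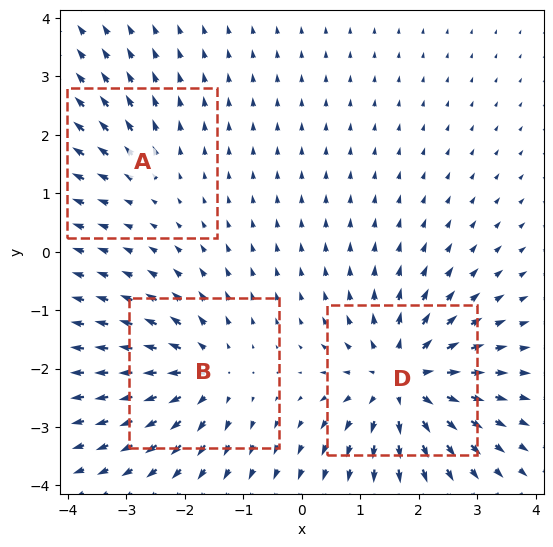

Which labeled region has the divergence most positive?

Divergence at each region's feature centre — A: about +2, B: about +4, D: about +5. Region D is most positive.

D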